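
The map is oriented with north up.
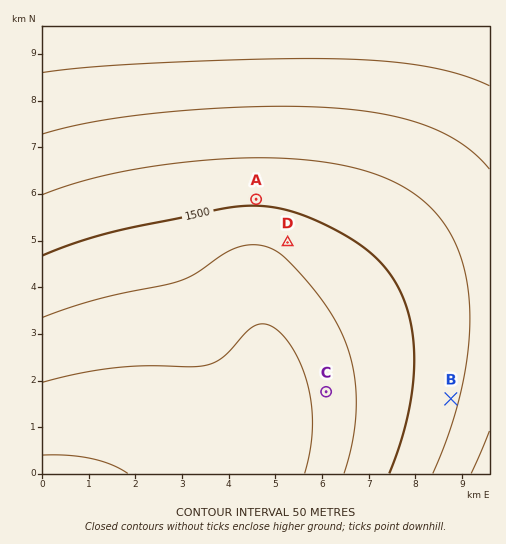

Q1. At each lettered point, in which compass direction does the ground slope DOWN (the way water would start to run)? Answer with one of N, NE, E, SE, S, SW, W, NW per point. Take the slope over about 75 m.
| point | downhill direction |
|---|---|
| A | S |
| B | W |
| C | W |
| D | SW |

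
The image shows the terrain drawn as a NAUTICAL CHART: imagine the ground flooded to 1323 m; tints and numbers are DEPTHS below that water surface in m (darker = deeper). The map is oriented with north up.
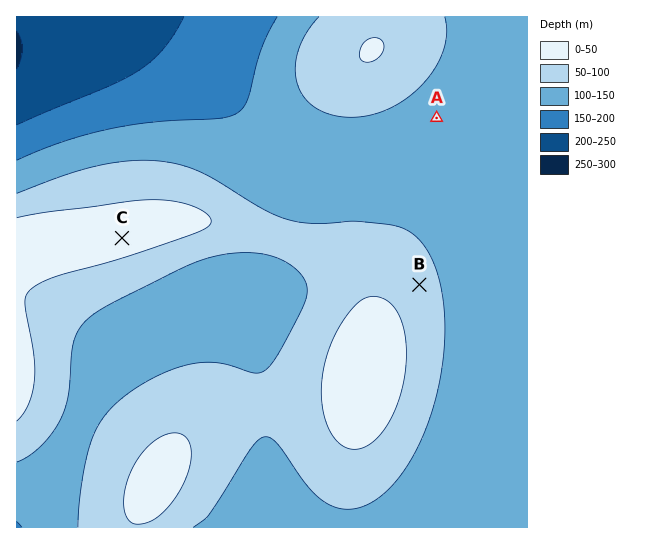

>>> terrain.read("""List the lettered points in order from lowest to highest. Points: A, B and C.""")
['A', 'B', 'C']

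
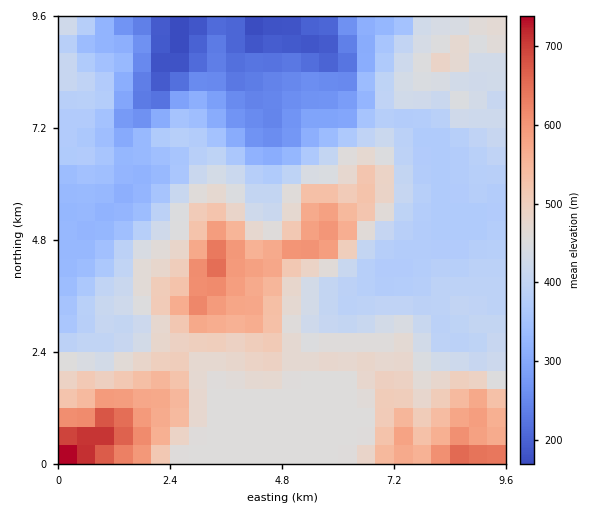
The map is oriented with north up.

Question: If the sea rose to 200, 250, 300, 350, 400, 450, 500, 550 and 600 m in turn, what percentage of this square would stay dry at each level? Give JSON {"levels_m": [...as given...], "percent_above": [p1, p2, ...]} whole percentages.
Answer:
{"levels_m": [200, 250, 300, 350, 400, 450, 500, 550, 600], "percent_above": [97, 92, 87, 77, 56, 41, 20, 13, 5]}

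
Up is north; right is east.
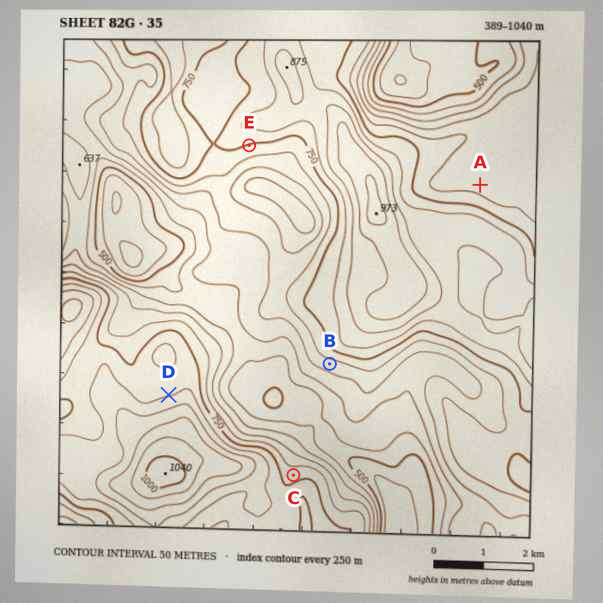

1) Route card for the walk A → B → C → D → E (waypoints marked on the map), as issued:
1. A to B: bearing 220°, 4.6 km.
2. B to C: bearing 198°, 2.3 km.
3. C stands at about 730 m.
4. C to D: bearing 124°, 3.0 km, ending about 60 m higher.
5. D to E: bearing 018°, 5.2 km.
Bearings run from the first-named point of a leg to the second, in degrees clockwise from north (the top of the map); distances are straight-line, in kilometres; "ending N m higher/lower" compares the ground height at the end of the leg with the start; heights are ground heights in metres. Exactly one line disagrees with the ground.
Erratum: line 4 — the bearing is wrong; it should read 301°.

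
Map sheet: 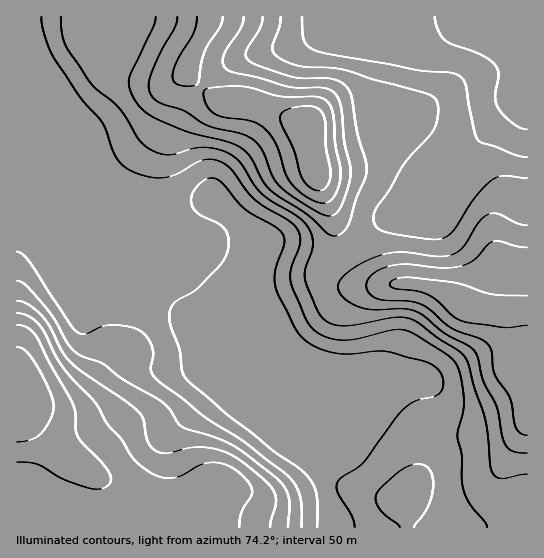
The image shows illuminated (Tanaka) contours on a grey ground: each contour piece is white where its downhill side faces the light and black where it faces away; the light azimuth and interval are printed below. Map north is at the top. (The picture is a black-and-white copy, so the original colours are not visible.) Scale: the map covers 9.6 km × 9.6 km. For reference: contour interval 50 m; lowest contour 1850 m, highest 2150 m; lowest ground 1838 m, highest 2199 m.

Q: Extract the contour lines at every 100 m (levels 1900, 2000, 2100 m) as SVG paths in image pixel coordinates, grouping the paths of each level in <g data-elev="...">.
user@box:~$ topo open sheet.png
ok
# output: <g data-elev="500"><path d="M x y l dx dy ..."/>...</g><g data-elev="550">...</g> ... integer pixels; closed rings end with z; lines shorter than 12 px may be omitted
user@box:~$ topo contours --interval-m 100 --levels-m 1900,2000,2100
<g data-elev="1900"><path d="M302 527l-1-28-4-10-5-8-8-8-38-30-40-25-50-39-5-9 2-15 0-6-4-8-5-7-11-6-19-3-12 1-16 8-8-1-8-9-40-61-8-9-5-2"/><path d="M414 527l14-20 5-20 0-9-3-8-4-4-7-2-9 1-9 5-20 17-5 8 0 7 3 7 21 18"/><path d="M527 157l-12-2-20-8-13-4-4-3-4-10-8-45-7-9-9-3-33-3-102-20-7-4-4-5-2-24"/><path d="M41 17l3 16 8 22 28 42 22 25 12 32 9 12 18 9 20 3 14-3 27-15 8-1 8 2 7 3 6 5 16 22 9 10 31 18 8 7 5 8 0 8-9 27 0 13 15 37 9 12 14 7 16 2 14-2 32-8 14 0 13 6 28 18 8 7 6 12 4 24-1 14-6 24 5 20 1 31 6 16 16 20 2 5"/></g><g data-elev="2000"><path d="M270 527l5-21 1-8-4-9-8-10-27-21-19-8-23-3-30 6-11-3-7-9-3-20-5-8-14-12-52-37-10-11-13-26-7-10-14-12-12-4"/><path d="M527 225l-10-2-19-9-8 0-9 6-17 26-10 8-13 2-38-4-20 2-16 6-14 9-11 9-4 8 1 5 3 6 13 8 16 5 31-1 13 2 10 5 20 17 27 16 6 8 6 25 13 25 8 36 4 6 4 2 14 2"/><path d="M156 17l-3 10-24 51 2 13 8 15 14 11 26 12 16 5 32 8 14 6 9 9 13 24 8 10 36 23 22 20 4 2 5-1 6-4 5-7 6-23 10-22 2-8-1-10-9-31-6-36-6-9-10-5-9-2-23 0-10-1-34-11-10-5-3-4 0-6 14-22 3-12"/></g><g data-elev="2100"><path d="M17 462l13 1 8 1 25 15 28 10 7 0 7-1 4-3 2-4-1-6-4-8-28-30-2-7 0-16-3-9-24-43-12-24-8-10-12-3"/><path d="M527 296l-33-1-37-12-44-5-16 1-6 2-1 4 5 4 22 2 12 4 9 6 16 16 9 4 42 7 22-3"/><path d="M317 202l8 1 6-3 6-9 3-13 0-11-5-24-2-28-2-8-4-5-4-3-6-2-39-1-36-10-25 1-12 3-2 4 2 8 4 7 5 4 9 4 30 5 13 8 11 16 8 27 5 9 12 12z"/><path d="M197 17l-3 16-15 24-6 14 0 10 8 4 12 1 5-3 6-30 16-26 3-10"/></g>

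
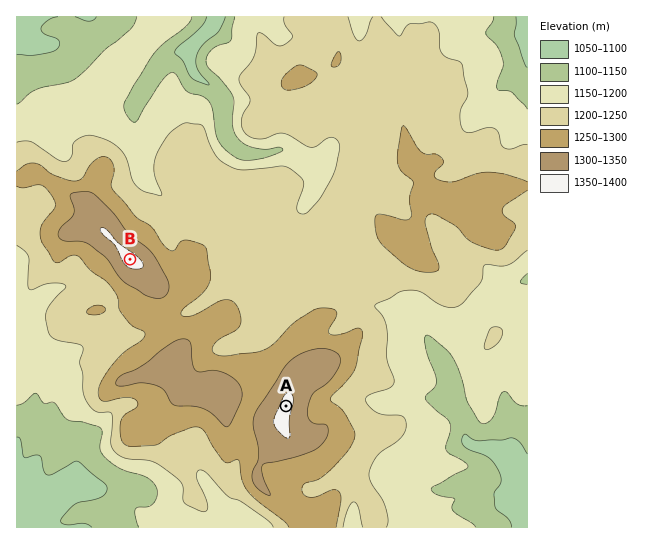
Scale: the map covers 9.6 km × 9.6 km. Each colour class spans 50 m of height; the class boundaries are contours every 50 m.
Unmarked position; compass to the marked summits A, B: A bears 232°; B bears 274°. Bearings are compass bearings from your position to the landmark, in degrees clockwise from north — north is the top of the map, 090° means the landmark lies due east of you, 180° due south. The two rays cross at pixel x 445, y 281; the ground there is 1240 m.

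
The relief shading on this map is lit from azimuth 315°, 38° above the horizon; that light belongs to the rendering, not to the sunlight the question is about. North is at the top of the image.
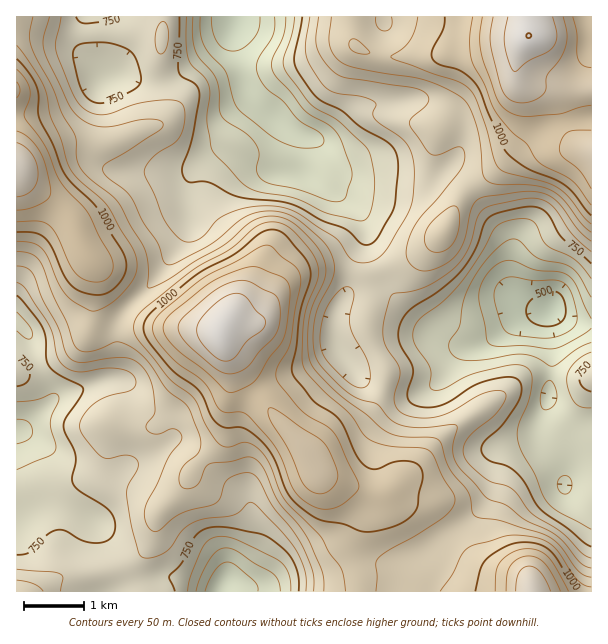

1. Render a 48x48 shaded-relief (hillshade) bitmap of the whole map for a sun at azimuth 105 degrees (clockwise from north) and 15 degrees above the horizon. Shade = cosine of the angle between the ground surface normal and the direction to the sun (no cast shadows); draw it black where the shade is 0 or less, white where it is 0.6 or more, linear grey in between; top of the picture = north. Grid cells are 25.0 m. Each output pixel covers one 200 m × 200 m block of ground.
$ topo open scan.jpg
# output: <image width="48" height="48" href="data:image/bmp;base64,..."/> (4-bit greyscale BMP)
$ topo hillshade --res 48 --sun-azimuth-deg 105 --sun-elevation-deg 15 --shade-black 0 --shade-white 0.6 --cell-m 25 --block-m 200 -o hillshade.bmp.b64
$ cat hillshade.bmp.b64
<image width="48" height="48" href="data:image/bmp;base64,Qk32BAAAAAAAAHYAAAAoAAAAMAAAADAAAAABAAQAAAAAAIAEAAATCwAAEwsAABAAAAAAAAAAAAAAABEREQAiIiIAMzMzAERERABVVVUAZmZmAHd3dwCIiIgAmZmZAKqqqgC7u7sAzMzMAN3d3QDu7u4A////AGeJiId2d4rdplVTAAE1Z3dmZURCAEi8uWZnd3d3iIrNuFVUEAE1Z3dmZkQyAEnNylVWZmZmeJrMuFRVIAJGd3d3ZkQyAUjNykRWdmVUV5rMqFVVIANWeIiHZlRDETe8ykRWd2VDR5u7l2ZkISRWd4mZh2VUM0abqlVWd2UyNpqqmHdkITVmZ4iZmIdmZneJiGVWd2UyNYmZmYdSEjaId3iJmal2eJmYdmZmZmVDNGeJmZcwAkeZh3iIiaqXeauXVWZmZVZUM0V5mYYgAleZl3iIiaqoeaunVFVVVVZlQzR5mYYQAleal2Z4mqqYeKqXVFVVRFZ2UyNXiIYgA2eal1VorLqXeJmHZUREM1Z2ZUNFZ4YgFGirl1VWnMuYeJh3ZlQzI1Z2ZmUzR4UiRnirqHZVesypiYdmZlQiI1ZmZnUxNnQ0Z3iqqYdlRoq6qpdmZmUyEkVmZmUhNmRFeIiamZh1Q0aavLhVZ3djIjRlVVQgJnZXiYiZiJqXUyNYvMpkVoiGQzRVQ0QxJXd4mZmpdYu5ZCI1i9tiNJmGVmZUISMzNomZmaqpZGrKhkMjWLtiI4hkWJh1IBNDR5q7u7uoU1m6mGQzRYliEXYxR5mFIBMzR6vM3uyWRHmqmHZUNGdjEWQQJYl0ISMzWKq87/2FRpqpiIiHVFVDEVMAFYhiABMzV5mt//10V6u6iIiZhmVCIjIAJYliAAIjRoic//10V5u6mImqmHdTERESRXmFAAARNXiK7/6VV4qrqZqqmIhjABESRnq5UAAAE2iJz/+2Vniau7u6mIhzADIRNXrMlQAAEld4rf/IZnZ4rN3LmIh0EFMAJXrNyUAAATV3i9/ZdmZnm97sl2d1IWQQJYm8ynMAABNnic3JdURVet/sl1Z2MmUhNoq7upYxAAFXmru5dDM0ad/9p1VVM3YzR5q7qZhTEAAmmrqZhSESR8/9p1RDIodUaKu7qZhkMQAViqh3dCERJa7sqGQxAZh2eau6qZhlVCEUeJhmVDIRE4zbqYUgAJmYiaqqmYhmZlREZ4dlQzMjM1m6qpYwAKqqqqmZiIh2d4dlZmZVQzM0Q0Z4iYZCEavMupmIiIh3eJmHdmVVQzMkVURFZ2ZUM6vdypiIiJiHiImId1VVREMjZlMjRVVVVKvdyYiZmZmZiIiId2VEREMjV3QhNERFVKvMuXd4mZu6h4iYdmQzRUQzV3UQJFVERJq7qHZWeJvLmIiHZlQzRFREV3UQJWZVZqu7qGVEVorMuYiGVERDRVVEVnQAJXd3eMzMunQzRWi9ypd2QjRVVmVURWMAJYiIiN3dyoUzRWac25ZVMSRnd3ZlVVMAFYiId93dyoZURXeKy4VDIiRXd3d2ZVMAFpmIdszMuodURomaqXQyEjNGZ3d2VmQQJpmZh7zLqYdlRZzKl1MgASI1Z2ZlRmMRJYmrqLvLmHdlRZ3sl1MgAAE0d2VERVIBJHm8uqvLl3ZmVZ79qFMgAAE1eGQzREIAI2isy6rMp2ZVVY39qGMhAAA1eHQzREIAI1isug=="/>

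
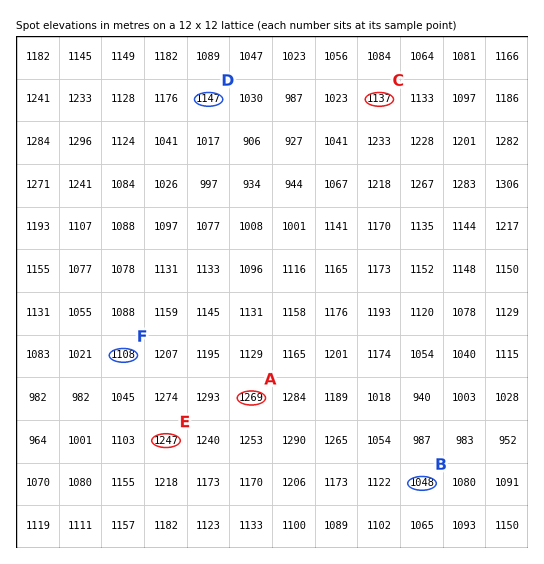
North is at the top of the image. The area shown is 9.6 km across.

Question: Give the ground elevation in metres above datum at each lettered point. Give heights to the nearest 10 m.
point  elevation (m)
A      1270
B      1050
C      1140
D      1150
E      1250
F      1110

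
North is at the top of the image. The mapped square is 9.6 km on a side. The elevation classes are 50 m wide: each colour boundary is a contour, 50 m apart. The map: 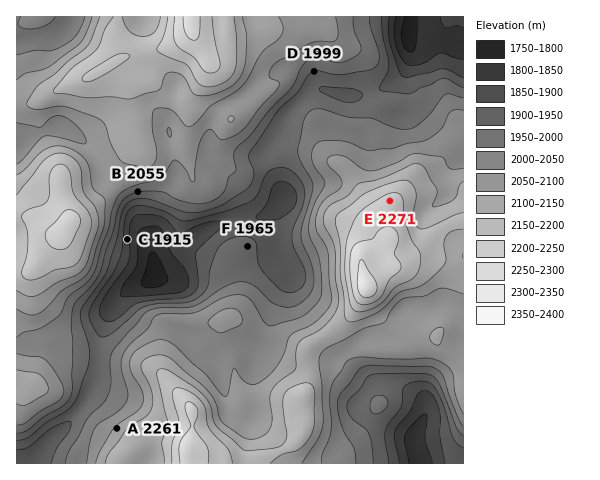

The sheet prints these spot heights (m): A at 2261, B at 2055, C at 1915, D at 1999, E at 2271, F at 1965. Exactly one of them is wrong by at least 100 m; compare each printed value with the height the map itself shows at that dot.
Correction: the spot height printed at A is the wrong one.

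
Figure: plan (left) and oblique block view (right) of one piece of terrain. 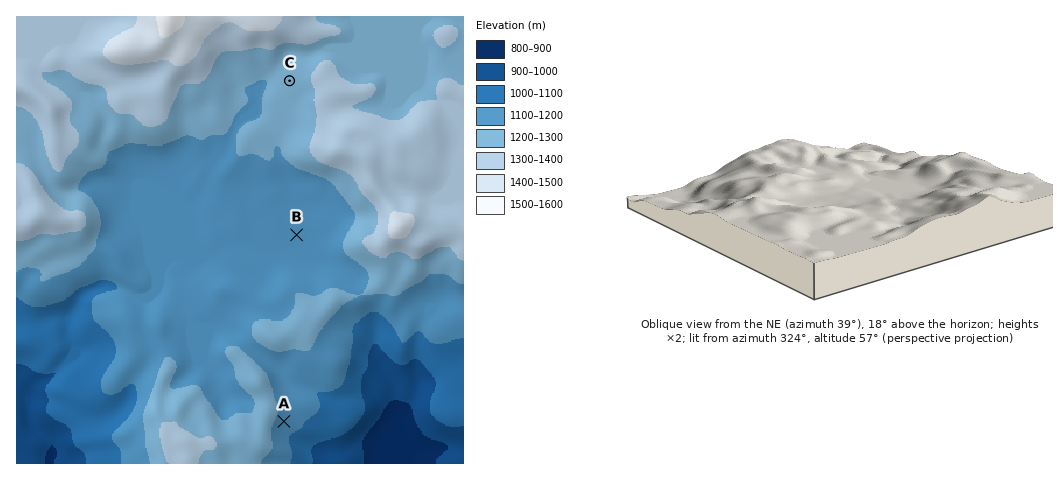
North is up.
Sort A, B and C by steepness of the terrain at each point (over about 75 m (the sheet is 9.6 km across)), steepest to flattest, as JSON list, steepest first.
["A", "C", "B"]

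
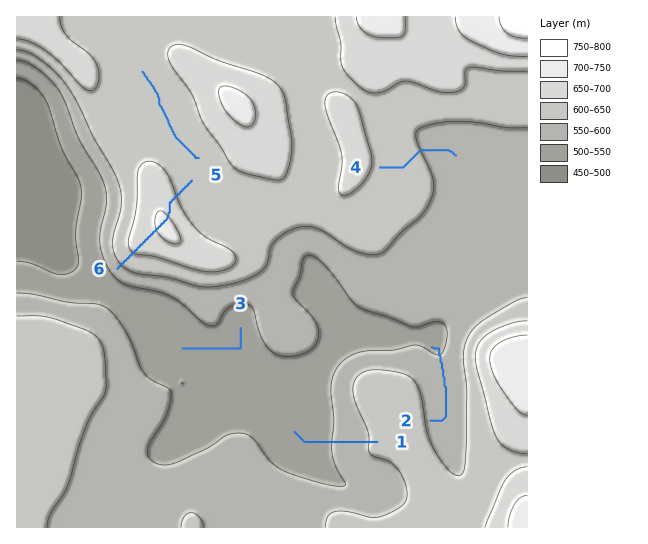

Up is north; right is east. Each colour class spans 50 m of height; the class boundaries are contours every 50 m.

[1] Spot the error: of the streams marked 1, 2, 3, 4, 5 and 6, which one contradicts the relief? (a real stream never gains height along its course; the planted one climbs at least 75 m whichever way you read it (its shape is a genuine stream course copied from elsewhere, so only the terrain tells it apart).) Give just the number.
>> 6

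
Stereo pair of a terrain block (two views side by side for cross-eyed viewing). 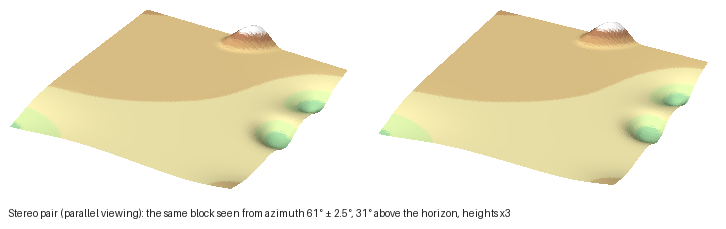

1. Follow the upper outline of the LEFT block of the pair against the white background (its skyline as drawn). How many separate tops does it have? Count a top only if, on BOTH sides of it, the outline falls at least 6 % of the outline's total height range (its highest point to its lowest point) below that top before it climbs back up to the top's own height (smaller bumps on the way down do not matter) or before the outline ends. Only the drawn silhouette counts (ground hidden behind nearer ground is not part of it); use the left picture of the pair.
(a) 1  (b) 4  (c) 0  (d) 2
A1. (d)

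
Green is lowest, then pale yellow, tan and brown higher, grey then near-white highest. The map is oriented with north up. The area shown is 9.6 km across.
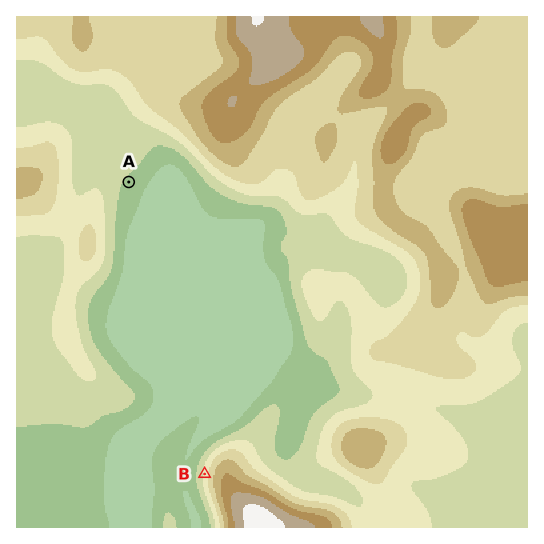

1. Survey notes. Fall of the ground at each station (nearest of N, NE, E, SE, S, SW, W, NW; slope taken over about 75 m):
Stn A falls SE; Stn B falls W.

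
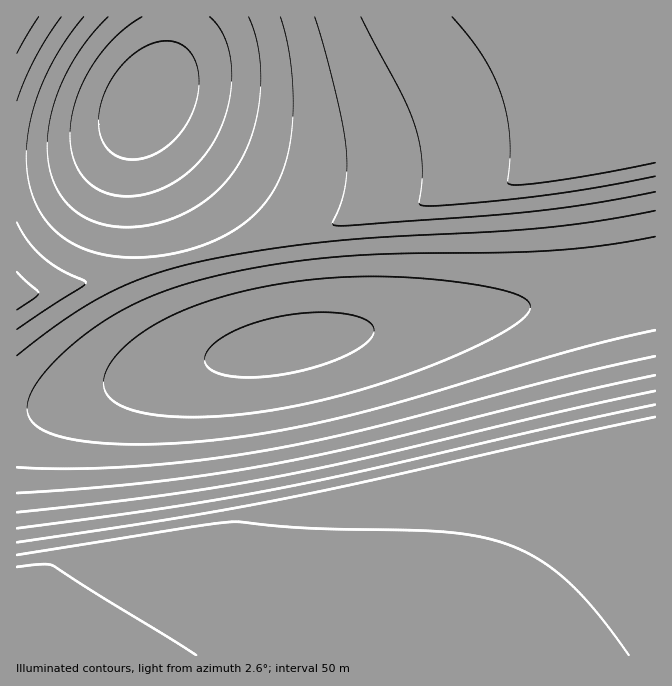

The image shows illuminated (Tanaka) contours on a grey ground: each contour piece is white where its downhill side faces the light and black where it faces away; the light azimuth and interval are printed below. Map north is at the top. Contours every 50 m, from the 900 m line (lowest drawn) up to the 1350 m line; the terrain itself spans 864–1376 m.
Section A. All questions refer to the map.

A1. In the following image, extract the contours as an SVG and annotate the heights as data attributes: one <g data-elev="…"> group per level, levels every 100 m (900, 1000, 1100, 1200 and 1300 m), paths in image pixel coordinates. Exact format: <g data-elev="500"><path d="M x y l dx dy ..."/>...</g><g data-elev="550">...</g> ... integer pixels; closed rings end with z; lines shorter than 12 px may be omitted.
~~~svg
<g data-elev="900"><path d="M237 377l-15-3-10-4-7-7 0-6 4-9 9-8 14-8 16-7 39-10 38-3 18 1 15 4 10 4 5 6 0 8-7 8-16 10-19 9-24 7-25 6-24 2z"/><path d="M124 159l-9-4-7-5-4-7-4-10-1-10 0-11 3-12 5-13 15-22 10-10 10-7 10-4 10-3 10 0 8 3 7 4 5 7 4 8 3 10-1 22-8 23-13 19-17 14-18 8-10 1z"/></g><g data-elev="1000"><path d="M655 330l-86 21-151 46-61 16-66 15-61 10-40 4-40 2-36 0-30-3-23-4-18-7-11-8-5-12 3-15 11-18 20-22 25-22 25-16 26-14 28-12 32-10 63-14 67-9 63-4 160-3 52-5 53-9"/><path d="M249 17l5 15 5 18 2 18 0 20-3 20-4 20-6 17-8 17-10 14-10 12-13 12-14 8-16 9-17 6-16 3-17 1-15-1-15-3-13-6-12-9-10-11-7-12-5-13-2-15-1-17 3-18 4-19 7-18 9-18 11-19 13-16 14-15"/></g><g data-elev="1100"><path d="M655 375l-101 23-191 47-91 19-58 10-60 8-67 6-70 5"/><path d="M17 329l65-42 4-5-26-13-16-11-16-16-11-20"/><path d="M17 101l18-43 26-41"/><path d="M315 17l21 76 10 55 1 19-2 18-4 18-8 19 1 3 20 0 173-13 63-8 65-12"/></g><g data-elev="1200"><path d="M655 405l-289 65-87 18-114 20-148 20"/><path d="M452 17l18 21 13 19 10 18 8 20 6 20 3 22-2 46 10 2 36-4 101-18"/></g><g data-elev="1300"><path d="M629 655l-40-51-17-19-18-16-19-12-20-10-21-7-24-5-46-4-120-3-72-6-40 5-175 28"/></g>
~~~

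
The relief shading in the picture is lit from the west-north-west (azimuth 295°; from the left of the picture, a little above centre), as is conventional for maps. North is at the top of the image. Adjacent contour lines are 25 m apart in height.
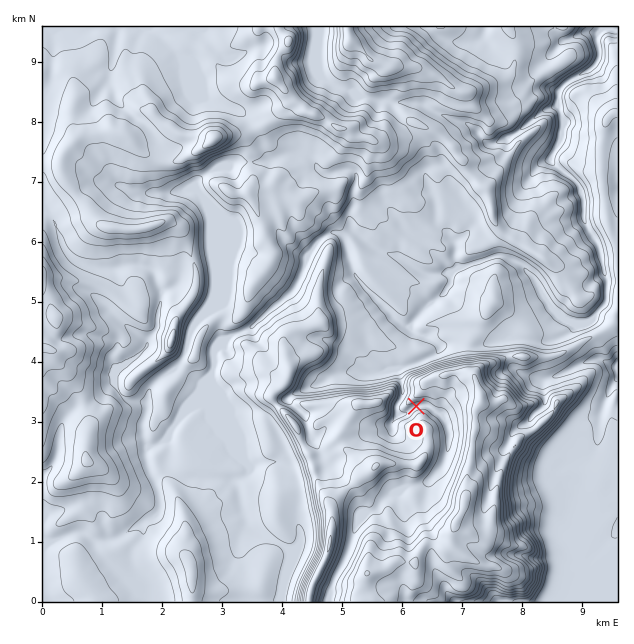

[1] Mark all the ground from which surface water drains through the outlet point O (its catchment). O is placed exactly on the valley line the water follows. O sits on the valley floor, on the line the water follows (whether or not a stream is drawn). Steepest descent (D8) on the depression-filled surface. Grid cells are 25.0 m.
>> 5.024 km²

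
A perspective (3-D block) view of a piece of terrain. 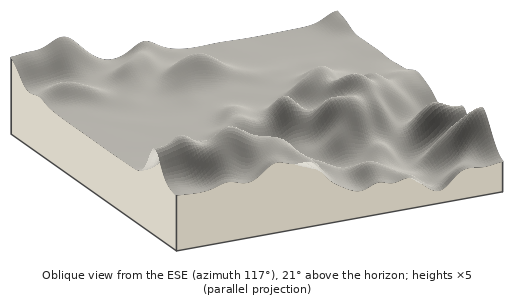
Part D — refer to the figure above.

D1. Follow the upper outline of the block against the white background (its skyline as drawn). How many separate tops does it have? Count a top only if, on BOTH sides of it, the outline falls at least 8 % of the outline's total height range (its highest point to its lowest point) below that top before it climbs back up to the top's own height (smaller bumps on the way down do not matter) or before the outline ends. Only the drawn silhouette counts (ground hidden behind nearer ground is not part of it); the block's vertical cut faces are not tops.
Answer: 2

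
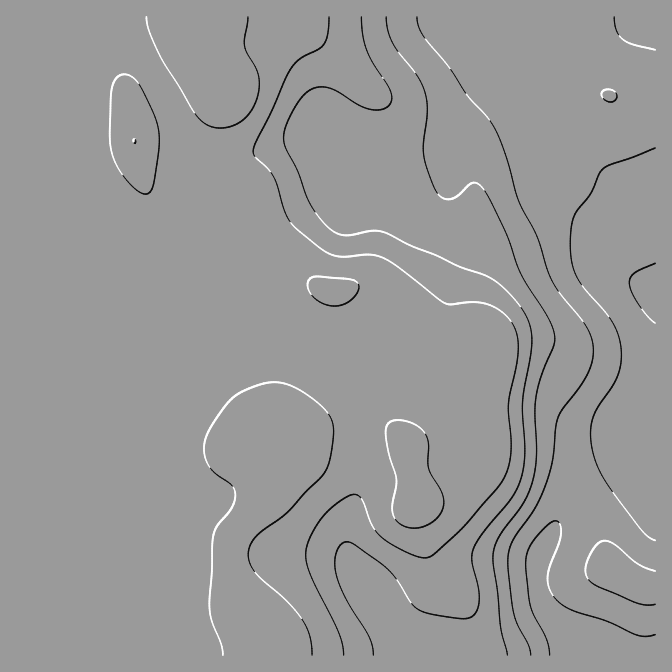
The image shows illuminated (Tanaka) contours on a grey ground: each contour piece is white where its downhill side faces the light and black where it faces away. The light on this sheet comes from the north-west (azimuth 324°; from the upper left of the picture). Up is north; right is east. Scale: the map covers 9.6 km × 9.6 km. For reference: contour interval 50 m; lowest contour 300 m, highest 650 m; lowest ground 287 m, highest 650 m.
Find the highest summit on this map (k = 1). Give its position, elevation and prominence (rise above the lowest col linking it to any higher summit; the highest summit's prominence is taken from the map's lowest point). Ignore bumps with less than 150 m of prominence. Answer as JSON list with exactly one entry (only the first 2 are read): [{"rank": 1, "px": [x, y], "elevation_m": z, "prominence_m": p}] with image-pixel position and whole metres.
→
[{"rank": 1, "px": [135, 142], "elevation_m": 650, "prominence_m": 363}]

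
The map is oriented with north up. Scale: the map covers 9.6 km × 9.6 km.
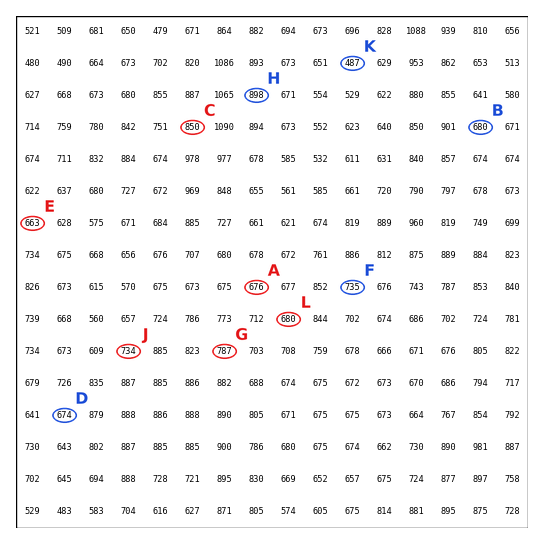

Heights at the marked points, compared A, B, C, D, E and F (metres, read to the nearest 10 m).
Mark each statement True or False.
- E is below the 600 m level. False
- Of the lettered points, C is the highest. True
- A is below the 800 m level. True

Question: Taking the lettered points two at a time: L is lower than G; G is lower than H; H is higher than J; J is higher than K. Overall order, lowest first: K L J G H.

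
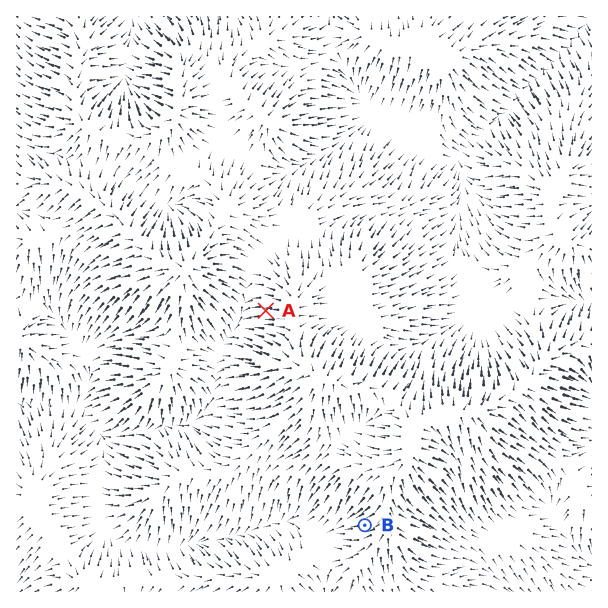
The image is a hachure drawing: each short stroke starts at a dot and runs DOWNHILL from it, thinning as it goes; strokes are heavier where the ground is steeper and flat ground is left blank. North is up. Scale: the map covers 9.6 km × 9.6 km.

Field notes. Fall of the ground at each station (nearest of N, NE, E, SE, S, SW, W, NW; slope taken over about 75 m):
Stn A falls W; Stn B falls W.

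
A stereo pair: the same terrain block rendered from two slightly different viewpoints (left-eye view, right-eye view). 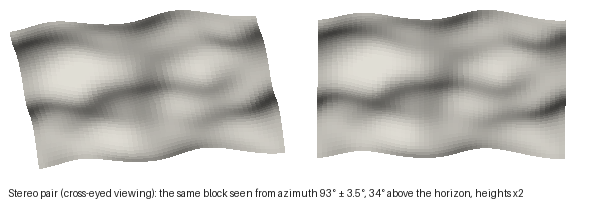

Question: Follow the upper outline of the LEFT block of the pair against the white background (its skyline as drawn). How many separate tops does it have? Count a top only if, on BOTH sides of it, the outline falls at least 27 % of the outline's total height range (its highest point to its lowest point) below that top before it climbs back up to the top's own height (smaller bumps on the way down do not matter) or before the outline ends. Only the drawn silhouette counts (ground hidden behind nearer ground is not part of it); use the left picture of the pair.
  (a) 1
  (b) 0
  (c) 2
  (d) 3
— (b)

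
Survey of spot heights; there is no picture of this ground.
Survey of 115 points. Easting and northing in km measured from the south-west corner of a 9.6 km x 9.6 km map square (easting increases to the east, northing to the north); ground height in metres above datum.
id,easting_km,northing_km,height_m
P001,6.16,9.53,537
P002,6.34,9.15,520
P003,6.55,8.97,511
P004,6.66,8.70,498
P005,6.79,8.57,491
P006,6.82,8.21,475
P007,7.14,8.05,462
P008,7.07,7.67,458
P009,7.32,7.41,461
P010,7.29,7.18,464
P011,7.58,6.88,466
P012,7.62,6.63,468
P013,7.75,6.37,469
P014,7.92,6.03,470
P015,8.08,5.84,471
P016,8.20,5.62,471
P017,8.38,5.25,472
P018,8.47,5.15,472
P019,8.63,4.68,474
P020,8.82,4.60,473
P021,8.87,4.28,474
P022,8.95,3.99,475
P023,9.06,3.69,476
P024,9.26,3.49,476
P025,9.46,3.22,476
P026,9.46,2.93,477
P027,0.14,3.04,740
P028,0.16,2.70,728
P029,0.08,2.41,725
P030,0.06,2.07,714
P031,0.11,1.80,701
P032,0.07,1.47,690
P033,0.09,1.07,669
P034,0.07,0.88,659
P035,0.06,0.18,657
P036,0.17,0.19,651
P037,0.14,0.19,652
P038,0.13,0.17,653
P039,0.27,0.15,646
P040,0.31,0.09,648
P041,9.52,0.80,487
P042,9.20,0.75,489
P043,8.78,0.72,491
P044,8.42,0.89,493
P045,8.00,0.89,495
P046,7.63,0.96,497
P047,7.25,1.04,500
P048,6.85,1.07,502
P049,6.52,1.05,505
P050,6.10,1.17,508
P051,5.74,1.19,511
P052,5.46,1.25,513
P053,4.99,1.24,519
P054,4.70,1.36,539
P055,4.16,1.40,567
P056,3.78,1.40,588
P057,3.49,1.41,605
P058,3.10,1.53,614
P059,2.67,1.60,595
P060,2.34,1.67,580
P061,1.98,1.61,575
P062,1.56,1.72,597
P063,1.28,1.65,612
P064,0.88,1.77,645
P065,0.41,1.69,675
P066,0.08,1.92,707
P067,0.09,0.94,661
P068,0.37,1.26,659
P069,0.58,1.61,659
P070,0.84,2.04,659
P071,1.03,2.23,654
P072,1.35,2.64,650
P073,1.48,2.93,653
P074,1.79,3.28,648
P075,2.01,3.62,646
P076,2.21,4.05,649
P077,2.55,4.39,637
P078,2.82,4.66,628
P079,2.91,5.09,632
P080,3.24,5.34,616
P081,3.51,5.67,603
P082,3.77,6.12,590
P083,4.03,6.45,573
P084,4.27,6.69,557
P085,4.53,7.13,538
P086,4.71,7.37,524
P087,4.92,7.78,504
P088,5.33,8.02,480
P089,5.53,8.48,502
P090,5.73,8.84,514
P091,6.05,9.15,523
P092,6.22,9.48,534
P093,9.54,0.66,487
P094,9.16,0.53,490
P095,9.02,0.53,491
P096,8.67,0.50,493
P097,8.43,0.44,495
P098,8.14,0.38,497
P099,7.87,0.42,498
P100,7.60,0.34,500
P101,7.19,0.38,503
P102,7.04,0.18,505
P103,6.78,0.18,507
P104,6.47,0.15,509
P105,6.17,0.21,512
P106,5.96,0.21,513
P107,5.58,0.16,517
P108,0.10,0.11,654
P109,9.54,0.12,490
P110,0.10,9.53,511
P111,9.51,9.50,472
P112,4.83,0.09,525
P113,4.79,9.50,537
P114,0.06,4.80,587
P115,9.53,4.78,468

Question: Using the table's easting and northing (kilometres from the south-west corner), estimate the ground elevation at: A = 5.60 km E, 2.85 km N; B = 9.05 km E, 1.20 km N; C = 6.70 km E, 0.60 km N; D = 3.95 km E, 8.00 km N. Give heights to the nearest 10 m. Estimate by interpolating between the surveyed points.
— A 550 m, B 490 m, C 510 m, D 560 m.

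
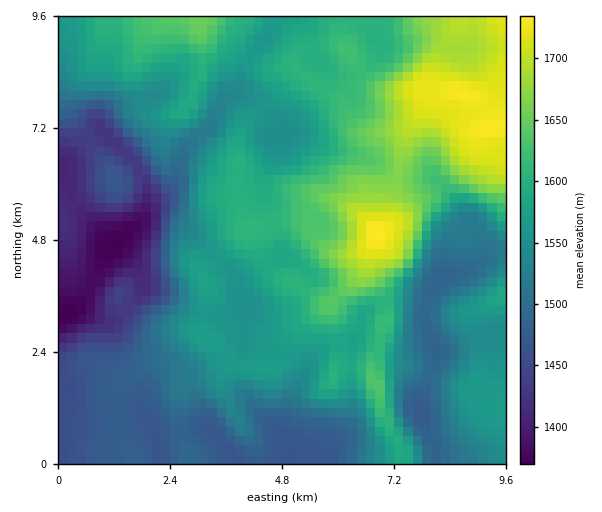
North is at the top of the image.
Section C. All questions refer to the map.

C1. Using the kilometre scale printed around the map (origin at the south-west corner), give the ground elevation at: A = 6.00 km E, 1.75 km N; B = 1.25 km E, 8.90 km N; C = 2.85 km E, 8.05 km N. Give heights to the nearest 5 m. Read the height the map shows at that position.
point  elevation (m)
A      1595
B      1590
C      1595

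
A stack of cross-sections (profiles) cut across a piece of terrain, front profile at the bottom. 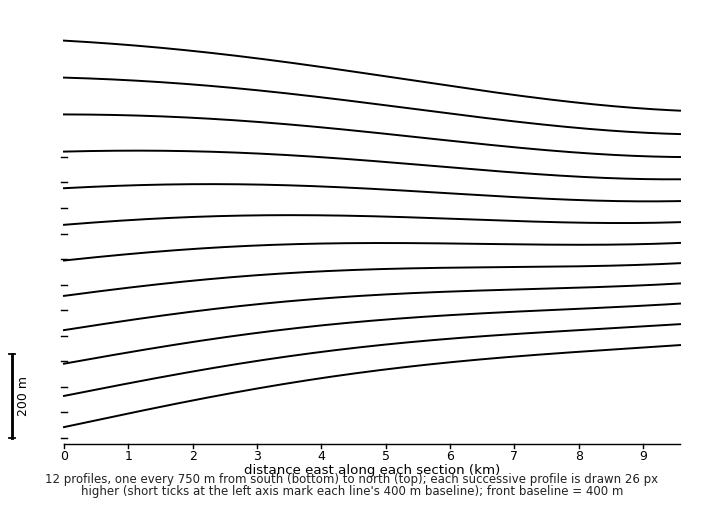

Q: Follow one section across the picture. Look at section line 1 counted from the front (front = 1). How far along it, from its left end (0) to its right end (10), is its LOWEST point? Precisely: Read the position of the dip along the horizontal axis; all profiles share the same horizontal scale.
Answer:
0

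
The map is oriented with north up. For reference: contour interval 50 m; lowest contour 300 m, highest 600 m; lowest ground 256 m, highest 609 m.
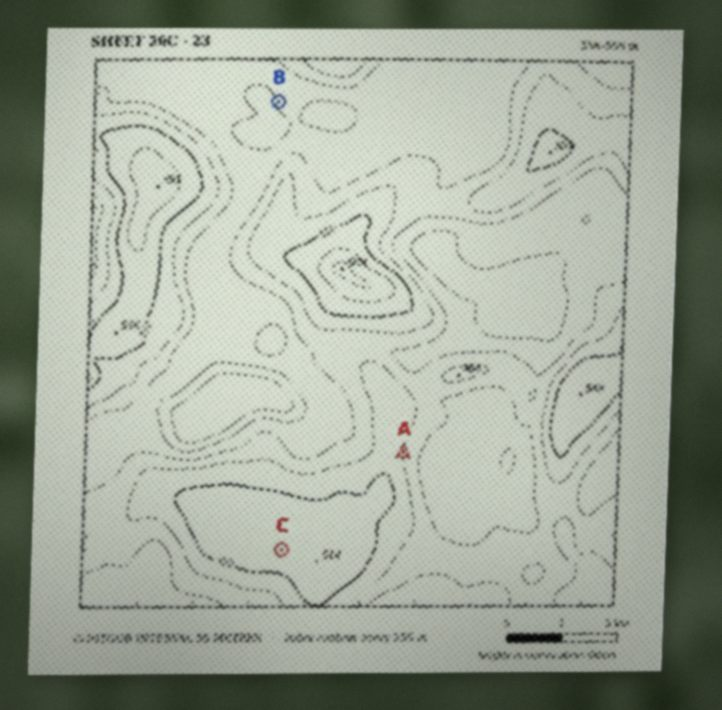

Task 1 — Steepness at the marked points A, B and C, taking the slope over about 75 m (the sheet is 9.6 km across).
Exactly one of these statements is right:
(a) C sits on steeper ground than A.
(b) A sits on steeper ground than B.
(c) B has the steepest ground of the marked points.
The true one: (b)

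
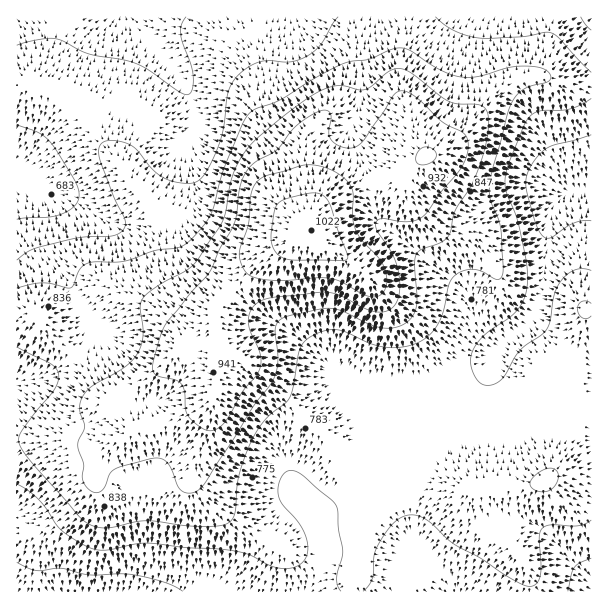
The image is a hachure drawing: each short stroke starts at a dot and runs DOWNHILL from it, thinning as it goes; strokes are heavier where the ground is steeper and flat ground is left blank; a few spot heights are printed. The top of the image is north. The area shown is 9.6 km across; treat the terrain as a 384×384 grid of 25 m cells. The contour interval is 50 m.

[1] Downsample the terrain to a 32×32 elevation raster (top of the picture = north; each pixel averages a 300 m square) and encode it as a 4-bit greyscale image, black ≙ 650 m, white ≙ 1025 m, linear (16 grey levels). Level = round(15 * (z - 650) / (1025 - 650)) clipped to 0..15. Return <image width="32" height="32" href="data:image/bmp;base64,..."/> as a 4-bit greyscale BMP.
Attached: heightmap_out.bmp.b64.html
<image width="32" height="32" href="data:image/bmp;base64,Qk12AgAAAAAAAHYAAAAoAAAAIAAAACAAAAABAAQAAAAAAAACAAATCwAAEwsAABAAAAAAAAAAAAAAABEREQAiIiIAMzMzAERERABVVVUAZmZmAHd3dwCIiIgAmZmZAKqqqgC7u7sAzMzMAN3d3QDu7u4A////ACIRESIiIzMzNERDMzM0QyEiIzMzMzM0REREQzM0RVQiMzRERERERFREREM0RFVUMzRFZlVWZlVERERERFVVREQ0Vnd3d3dlREREREVVVVVURWeIeIiHZURERERVVmZmVVZ4iIiIh2VEREREVVVmZmVniIiIiZhlREVUREVVVVVVZ4iJmZmZdlVVVERERERVVGd4iZmaqoZVVVRERERERFRWeJmZmruYZlVEREREREVUVWeJmaq7qXZURERERERFVFZneJq7vLqGVVVVVUREVVVnd3eJu7u6hlVWZlVEREVVd3Zneau7uYdmZ4d2VEREVYh2Z4mrzLmYiImpdlVUNFZ3ZneImry7qqq8yYZlZURWVmZ3d4mrzMzM3cmHZmZDREVWZmZ3m83u7u25h3ZlQzQ0RERVZnrN7//cqYiHZTIzIjM0RVVove/+26qph2UxIhEiNFVVV73u7su7uYdkIRERIjRVRFes3e3LvLqYYyEAESNEVDNGm8zMu7zLqGQhERIjREQzNXmru6u8zLl0MiIiM0RDMzRomrqqu8updTMiMzMzMzI0Vnmqmau6mXZEQzMzMzMiNFVniZmaqHd2VVRDMzMyIjNFVWd3iYdmZmZUMzIiIiIzRERFZndmVVZmVCIiIREiMzRDRFVWVUREREMSIhERIjMzMzRERVREMzQy"/>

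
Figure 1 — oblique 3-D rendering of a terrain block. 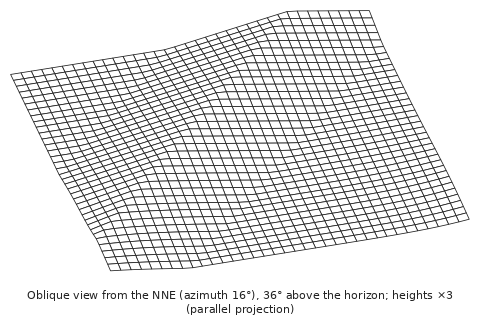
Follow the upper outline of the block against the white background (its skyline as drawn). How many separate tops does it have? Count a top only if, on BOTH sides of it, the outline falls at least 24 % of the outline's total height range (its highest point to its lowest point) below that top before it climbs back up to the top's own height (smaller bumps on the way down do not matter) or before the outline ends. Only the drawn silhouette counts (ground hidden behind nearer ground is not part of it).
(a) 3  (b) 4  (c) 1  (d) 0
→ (c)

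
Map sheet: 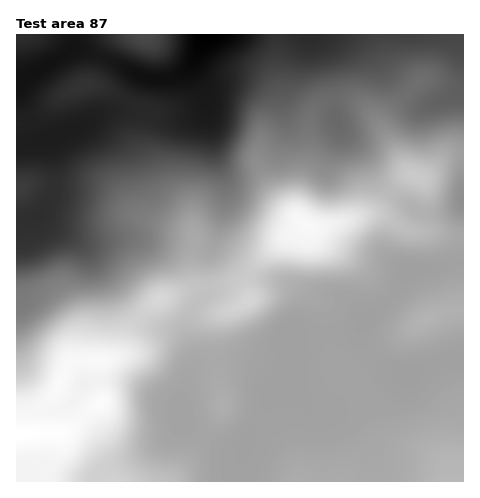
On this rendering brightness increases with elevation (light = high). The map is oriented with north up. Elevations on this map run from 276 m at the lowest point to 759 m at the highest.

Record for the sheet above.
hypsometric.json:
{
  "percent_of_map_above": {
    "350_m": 91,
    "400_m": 82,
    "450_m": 76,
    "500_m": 68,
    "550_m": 60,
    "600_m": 30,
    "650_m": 16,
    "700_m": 8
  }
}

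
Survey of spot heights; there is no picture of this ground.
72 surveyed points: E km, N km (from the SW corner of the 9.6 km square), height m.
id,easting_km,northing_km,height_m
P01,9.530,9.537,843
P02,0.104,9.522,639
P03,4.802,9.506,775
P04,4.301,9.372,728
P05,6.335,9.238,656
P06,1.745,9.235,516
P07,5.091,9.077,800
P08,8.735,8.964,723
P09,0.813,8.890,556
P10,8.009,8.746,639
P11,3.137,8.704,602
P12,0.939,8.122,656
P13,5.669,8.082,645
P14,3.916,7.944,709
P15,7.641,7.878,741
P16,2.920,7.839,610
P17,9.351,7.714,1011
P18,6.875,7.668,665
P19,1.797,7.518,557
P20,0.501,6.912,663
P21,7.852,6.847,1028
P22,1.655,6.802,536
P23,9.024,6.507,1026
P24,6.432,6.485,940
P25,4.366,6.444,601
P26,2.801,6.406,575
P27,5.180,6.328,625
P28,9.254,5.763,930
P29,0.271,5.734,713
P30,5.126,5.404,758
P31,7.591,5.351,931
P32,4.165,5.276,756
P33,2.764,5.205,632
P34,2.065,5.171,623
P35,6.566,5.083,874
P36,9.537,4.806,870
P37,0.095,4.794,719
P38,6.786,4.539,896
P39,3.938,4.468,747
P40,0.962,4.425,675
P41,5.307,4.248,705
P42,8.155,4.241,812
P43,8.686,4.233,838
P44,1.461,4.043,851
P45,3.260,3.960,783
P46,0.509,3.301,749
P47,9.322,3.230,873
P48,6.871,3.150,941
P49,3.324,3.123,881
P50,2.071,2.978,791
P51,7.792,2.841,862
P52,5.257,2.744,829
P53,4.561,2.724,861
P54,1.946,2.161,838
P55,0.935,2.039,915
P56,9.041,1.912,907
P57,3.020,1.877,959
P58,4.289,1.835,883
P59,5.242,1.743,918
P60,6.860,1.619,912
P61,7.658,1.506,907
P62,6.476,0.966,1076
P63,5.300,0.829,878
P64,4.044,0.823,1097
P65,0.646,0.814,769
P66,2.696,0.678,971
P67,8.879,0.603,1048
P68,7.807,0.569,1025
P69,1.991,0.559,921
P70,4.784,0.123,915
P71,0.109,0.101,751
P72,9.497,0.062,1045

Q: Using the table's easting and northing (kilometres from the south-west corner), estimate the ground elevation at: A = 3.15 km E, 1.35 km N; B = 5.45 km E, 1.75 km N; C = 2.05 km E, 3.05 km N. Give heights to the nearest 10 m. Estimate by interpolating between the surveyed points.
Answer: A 1010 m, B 900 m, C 760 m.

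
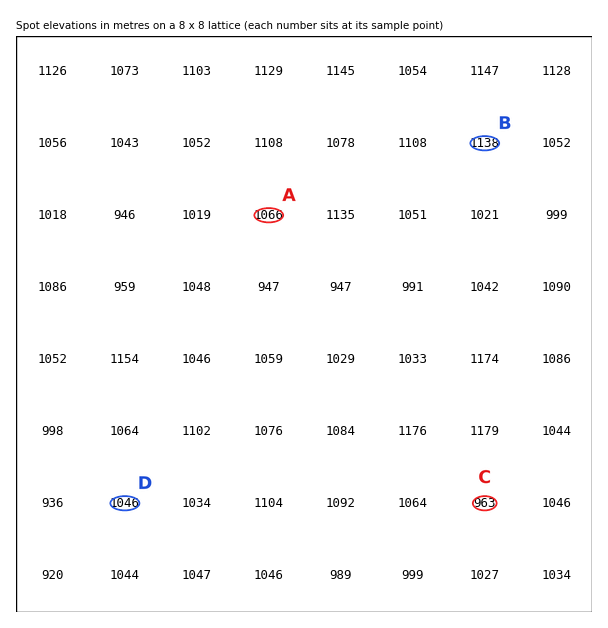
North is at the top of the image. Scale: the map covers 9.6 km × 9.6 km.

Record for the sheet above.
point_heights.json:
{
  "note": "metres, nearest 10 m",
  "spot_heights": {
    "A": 1070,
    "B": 1140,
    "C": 960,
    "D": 1050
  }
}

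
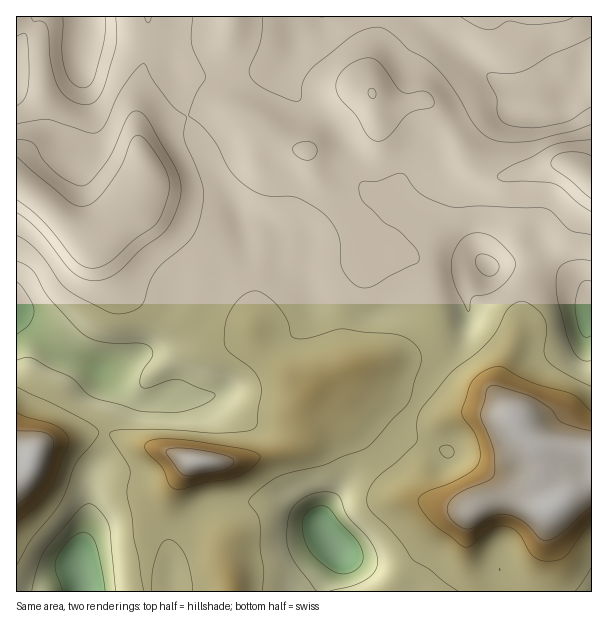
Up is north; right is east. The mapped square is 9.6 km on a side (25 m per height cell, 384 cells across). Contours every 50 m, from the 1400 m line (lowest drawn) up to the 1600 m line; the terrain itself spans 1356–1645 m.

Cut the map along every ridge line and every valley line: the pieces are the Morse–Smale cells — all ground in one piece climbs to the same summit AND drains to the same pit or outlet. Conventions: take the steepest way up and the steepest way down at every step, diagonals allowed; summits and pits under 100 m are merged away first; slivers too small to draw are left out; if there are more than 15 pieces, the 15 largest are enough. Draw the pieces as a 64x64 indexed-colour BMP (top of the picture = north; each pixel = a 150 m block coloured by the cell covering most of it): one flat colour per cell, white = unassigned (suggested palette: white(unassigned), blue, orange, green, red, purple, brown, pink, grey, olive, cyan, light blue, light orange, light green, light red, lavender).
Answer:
<image width="64" height="64" href="data:image/bmp;base64,Qk12CAAAAAAAAHYAAAAoAAAAQAAAAEAAAAABAAQAAAAAAAAIAAATCwAAEwsAABAAAAAAAAAA////ALR3HwAOf/8ALKAsACgn1gC9Z5QAS1aMAMJ34wB/f38AIr28AM++FwDox64AeLv/AIrfmACWmP8A1bDFALu7u7vMzMzO7u7u7oiIiIiIAAAAAAqqqqqnd3d3d3d3u7u7vMzMzM7u7u7uiIiIiIiAAAAAqqqqqqd3d3d3d3e7u7u8zMzMzu7u7u6IiIiIiIAAAKqqqqqqd3d3d3d3d7u7u7zMzMzO7u7u6IiIiIiIiACqqqqqqqp3d3d3d3d3u7u7vMzMzM7u7u7oiIiIiIiIqqqqqqqqqnd3d3d3d3e7u7u8zMzM7u7u7u6IiIiIiIqqqqqqqqqqd3d3d3d3d7u7u7vMzMzu7u7u7oiIiIiIiqqqqqqqqqp3d3d3d3d3u7u7u8zMzM7u7u7oiIiIiIiqqqqqqqqqqnd3d3d3d3e7u7u7zMzMzu7u7uiIiIiIiKqqqqqqqqqqd3d3d3d3d7u7u7vMzMzM7u7u6IiIiIiIiqqqqqqqqnd3d3d3d3d3u7u7u8zMzMzO7u7oiIiIiIiKqqqqqqp3d3d3d3d3d3e7u7u7zMzMzM7u7uiIiIiIiIiqqqqqqnd3d3d3d3d3d7u7u7vMzMzMzO7u6IiIiIiIiIqqqqqnd3d3d3d3d3d3u7u7u7zMzMzMzu7oiIiIiIiIiKqqqqd3d3d3d3d3d3e7u7u7vMzMzMzCIiKIiIiIiIiIiKqqp3d3d3d3d3d3d/+7u7u7zMzMwiIiIiIiKIiIiIiIiqqqd3d3d3d3d3d2//u7u7vMzCIiIiIiIiIiIoiIiIiIqqp3d3d3d3ZmZmb/////u8IiIiIiIiIiIiIiiIiIiIiKqnd3d3d3ZmZmZv//////IiIiIiIiIiIiIiKIiIiIiIqqp3d3d3dmZmZm//////8iIiIiIiIiIiIiIoiIiIiIiKpmd3d3ZmZmZmb///////IiIiIiIiIiIiIiiIiIiIiIZmZmZmZmZmZmZv//////8iIiIiIiIiIiIiKIiIiIiIAGZmZmZmZmZmZm///////yIiIiIiIiIiIiIiiIiIiAAAZmZmZmZmZmZmb//////yIiIiIiIiIiIiIiIoiIgAAAAGZmZmZmZmZmZv/////zIiIiIiIiIiIiIiIiIogAAAAABmZmZmZmZmZm////8zMzIiIiIiIiIiIiIiIiIiAAAAAAZmZmZmZmZmb///MzMzMzIiIiIiIiIiIiIiIiIiIiAAAGZmZmZmZmZv/zMzMzMzMzMyIiIiIiIiIiIiIiIiIiAAZmZmZmZmZm/zMzMzMzMzMzMiIiIiIiIiIiIiIiIiAAAGZmZmZmZmbzMzMzMzMzMzMzIiIiIiIiIiIiIiIiIAAAZmZmZmZmZvMzMzMzMzMzMzMyIiIiIiIiIiIiIiIAAABmZmZmZmZmMzMzMzMzMzMzMzMiIiIiIiIiKZmZkAAAAGZmZmZmZmYzMzMzMzMzMzMzMyIiIiIiKZmZmZmZmUAAZmZmZmZmZjMzMzMzMzMzMzMzIiIiIiIpmZmZmZmZREBmZmZmZmZmMzMzMzMzMzMzMzMyIiIiIpmZmZmZmZlERGZmZmZmZkQzMzMzMzMzMzMzMzIiIiIimZmZmZmZlERERmZmZmZkRDMzMzMzMzMzMzMzMyIiIiKZmZlESZmUREREREZmZkREMzMzMzMzMzMzMzMzMiIiIpmZmUREREREREREREREREQzMzMzMzMzMzMzMzMyIiKZmZmZRERERERERERERERERDMzMzMzMzMzMzMzMzIiKZmZmZREREREREREREREREREMzMzVVUzMzMzMzMzMiIpmZmZlEREREREREREREREREQzMzVVVVUzMzMzMzM5mZmZmZlERERERERERERERERERDMzVVVVVVMzMzMzMzmZmZmZmUREREREREREREREREREMzVVVVVVUzMzMzMzmZmZmZmUREREREREREREREREREQzVVVVVVVVMzMzMzmZmZmZmZRERERERERERERERERERFVVVVVVVVUzMzMzOZmZmZmZREREREREREREREREREREVVVVVVVVVTMzMzOZmZmZmZREREREREREREQREUREREFVVVVVVVVVMzMzOZmZmZmZlEREREREREREQRERERFBEVVVVVVVVVUzMzM5mZmZmZmUREREREREREQRERERERERVVVVVVVVVTMzM5mZmZmZEREUREREREREQRERERERERFVVVVVVVVVMzMzmZmZmREREREURERERERBEREREREREVVVVVVVVVVTMzOZmZmREREREREURERERBERERERERERVVVVVVVVVVVVOZmZmRERERERERFEREREERERERERERFVVVVVVVVVVVVRGZkREREREREREUREREEREREREREREVVVVVVVVVVVVRERERERERERERERQRFEERERERERERERVVVVVVVVVVVVERERERERERERERERERERERERERERERFVVVVVVVVVVVURERERERERERERERERERERERHd0RHd3VVVVVVVVVVVVRERERERERERERERERERERER3d3d3d3dVVVVVVVVVVVRERERERERERERERERERERER3d3d3d3d1VVVVVVVVVVVERERERERERERERERERERER3d3d3d3d3VVVVVVVVVVVURERERERERERERERERERER3d3d3d3d3dVVVVVVVVVVVREREREREREREREREREREd3d3d3d3d3d1VVVVVVVVVVVEREREREREREREREREREd3d3d3d3d3d3VVVVVVVVVVVVREREREREREREREREREd3d3d3d3d3d3d"/>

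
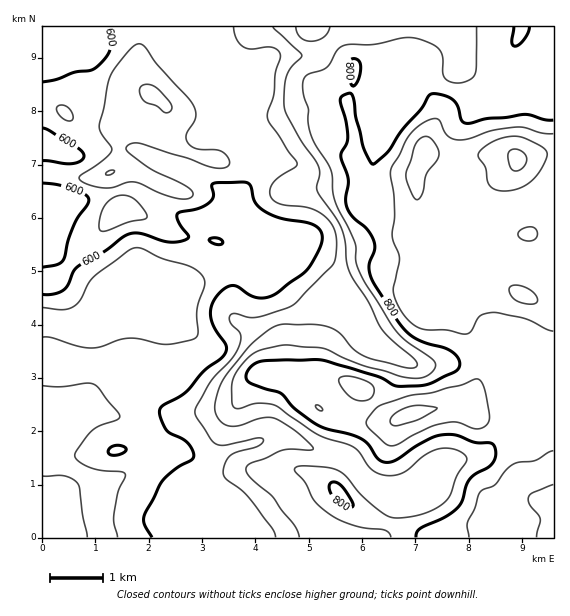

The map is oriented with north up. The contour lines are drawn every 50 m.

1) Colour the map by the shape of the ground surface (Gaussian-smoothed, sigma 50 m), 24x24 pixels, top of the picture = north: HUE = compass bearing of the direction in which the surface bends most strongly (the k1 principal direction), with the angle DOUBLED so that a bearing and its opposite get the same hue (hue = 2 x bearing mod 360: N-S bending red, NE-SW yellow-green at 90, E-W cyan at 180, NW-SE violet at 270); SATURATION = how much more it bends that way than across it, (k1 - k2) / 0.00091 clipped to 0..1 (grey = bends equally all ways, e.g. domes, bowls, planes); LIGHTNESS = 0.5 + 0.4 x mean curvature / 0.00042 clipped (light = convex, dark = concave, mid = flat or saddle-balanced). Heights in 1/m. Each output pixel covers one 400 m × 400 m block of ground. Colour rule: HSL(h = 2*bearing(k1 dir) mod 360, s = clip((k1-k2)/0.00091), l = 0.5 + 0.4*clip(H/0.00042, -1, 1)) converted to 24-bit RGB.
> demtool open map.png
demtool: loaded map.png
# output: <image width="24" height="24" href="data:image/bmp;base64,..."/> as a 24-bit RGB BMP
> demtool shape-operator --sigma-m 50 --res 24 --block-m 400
<image width="24" height="24" href="data:image/bmp;base64,Qk32BgAAAAAAADYAAAAoAAAAGAAAABgAAAABABgAAAAAAMAGAAATCwAAEwsAAAAAAAAAAAAAfHmAbWJ9Y16An2l0jad7gIien51/b4FteH1yeV11b0RLcXZGlMRjhUI6g2MhGORLMbzxqb/svZPlj1zHv6uKjI90T0x4jqlvdnWBbGeDZHaHd5OMk5qIjXiPqoSIlHyDaW14aj1ekoxZiLqwqV2YykKfzP/vF0n/a0QaLkoTOFsdnTZk06yKqGCsh3KkfpuqanI2aV45XXEpPIozdZd2fXmjn5Gpr4S5sz6ujkqlhcetWptxQ3i4z/zr5gWGMwAGeI4cOYo5LVlkRZijuNewyFPImbu2fHefoYnibl7dxZbkUt+UFZojIG0ikoxGgT4rKMWym9n0qpHqw8nrVtzunWEAMwAW1nOKw9uOOH5AIEUsGVMQWGsQgaY7fbRwsWqvXX2BXWCckKO8vbXXrmrdx0i0PWs3nIRhysIjIT8DFi0GUjMAMwsAe1EML3ZXRsBO7NCyjFthOFFQO2A7Uc4hEMg/cWk+XJM1Y31cR3tUeI9AgkwdYUAlmmCykX7HdVC545yttZ2ANi1RcyJJjN/S0fP6ZJzvW5Tw8dP479H6jWvmPYjT1fTiIluyjWuRfYhzgHw4Ums1Vm05fJy5kcrBOrqsSlujg0XJ2pO/6XSTaT6lWNvyuvLflzF0wlk8APVlD8GZybju2aT/1sb437WtPylsb4KRhoWWnKXFgZ/FQJzAbqCTrKOHX2h+O25fJ5SYelH2/M/x0tXzbbLqfGTOe777zPb/0cv9EV/wMRMKm1ULhjgm941RU0R8a4V3hYNqrLvNiILKeWC8eIWeiKOVgXCncnKpNIBaCCsS1PRY3JOVimrBUcvFruElTkELLxoEMwcAMxQAS4wBSnAfxuByYV11cGd5jHBesX0/bUwse25JkZF3jZJyaHpic1NWexpUjbQ+ALMnwr1OqZtpjX5jsYRrhz53fhxjiAdgxenBcsbEZsudeaxqf2FvY0dNnXZEbXgTTbE2RoRnbohdi31ef2ljR0hxSTjC3O3gZtLQRpeRuVZupW9Ehl86cDZeRQY6g+aR2PPql3jBkbeRd054kjJcpFVKe93bvc3fdbyXQW1ybH50f397gHt6Wmh2KHtj0t2Bh2lRRFE8SIBj1nq/ynabRAhGIVnes/rGlF88g7FSmGawq1O5Y5rV0+3yOzm8yYG/5Fd7XXM/NnZDcHVdgFhDbF9CUHpFZ7QojGtPbX5pOnZHN2ZI1TyEoQDP1fblil2jxI+YiMilcFKAWq6Hc6pQiGE/gGBfPWZv2HWl4ZyxRYVTNSMvqp1Ocby+dKe/k7u2W4Gef3+AfIB/PWlrQyBQ3eJHjpw8llFPqNdwk0x9f3qAgHh7kE5eqnxJQp1bXXqATGqi6JTB53CpKnjPsfXpQKLGSKihpW1YiWB2f1FHd10qQTclIhEi0/9/O8bKfnGl3+CqXE2BjmNjXY5rZpqrl5+8l1eygIB/IltGepsm9dbseo3xawAGq04HB95PSZR/hTiH2jybp4rGPjaxC0bn3PnSHVCFnkto1d9+VFmBdoqYnmyBcoRIW35JnmiIzQEYdyL/Yf+ORZUAgBMAzPH/yeT/wgBfbUMZHnRjc8bPvbHfWjTtO1HM5vGBKhNbuIRgztuYYHGFZmp7mVOT1V16XL0sMnxSNZ/5Cop29N8A/8z2RLD/Mw4AcCAAZ3D21un1O23aO4N6hnItKgkSeN40ze25CD6lcHLW8aWcWqqeUUyjWlaZoX267d7gGTO1by4qh28vNp9JzcEedRIpf9GwTeSjPYpptYhmf0F+bDlghjRqZt7ocejV49x5JUhgEklh8t/Zlt/gGFzUf3bjy9vz3trubTH2TnTEm+LZOzi2t4SOen+stp6OrruBMau2h1BUXjyIoV/HaU6shueFYCxPz+2WVT96GGhSVMsc/o12HFQ/LHglTnomxH8jUEE2lKvWr3mdKyRtz6CMf5OYkMqwq97hhBmNgHd/Z36BGSht25WTt09pcMm+0s2KR058fIB/I21Ip+mItkfTilBTb3A8gY05clxKfG9Zrn6OLiOe1aetksmmidiMXBU7gGBxgH9/gH97EiJap9KnrL/cr1LL4bOAQ1mDf3+ASryDUckZXC1KmUZgq4pgW4RUdX9sYX1VbIRKNVFTeZxD5M2KfT8uakFafnJrhkxdp2YuEkElV3UJUFkAGIRj3O/enlfqlny2aMnD4JXOKiVhlGeFuJSRlKZ4VHqBgIJ6fWp/X09+ZqFVx7lUsF2JZoGhaHuSW0Ke06rLgGHcRkXi8+DYALR5Z3wWaG4feLAfwpskhygvUk19bY+Gnpl/v5+USViU"/>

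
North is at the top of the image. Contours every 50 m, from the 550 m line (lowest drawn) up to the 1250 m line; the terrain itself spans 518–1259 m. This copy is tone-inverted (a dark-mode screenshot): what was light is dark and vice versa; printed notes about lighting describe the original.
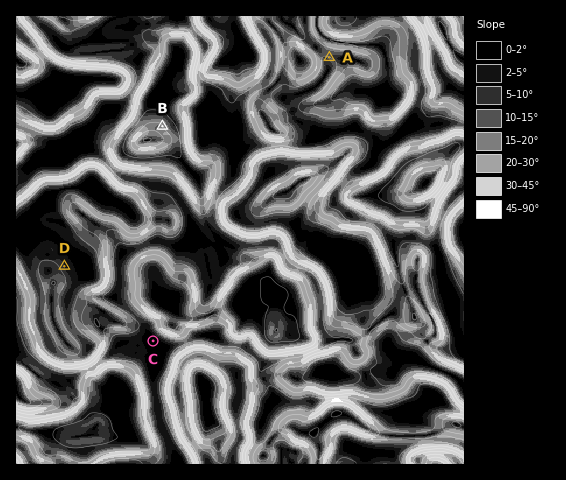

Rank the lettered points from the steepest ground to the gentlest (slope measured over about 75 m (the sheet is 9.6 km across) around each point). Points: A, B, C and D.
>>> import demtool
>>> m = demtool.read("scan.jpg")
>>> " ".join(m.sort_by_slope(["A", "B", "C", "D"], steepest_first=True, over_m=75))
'B A D C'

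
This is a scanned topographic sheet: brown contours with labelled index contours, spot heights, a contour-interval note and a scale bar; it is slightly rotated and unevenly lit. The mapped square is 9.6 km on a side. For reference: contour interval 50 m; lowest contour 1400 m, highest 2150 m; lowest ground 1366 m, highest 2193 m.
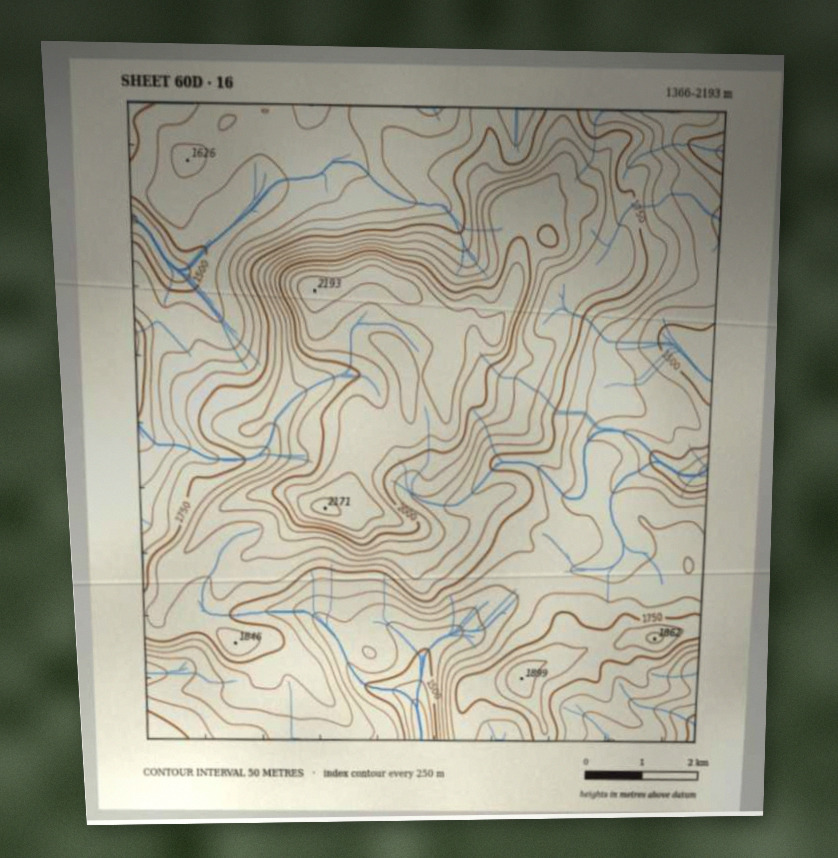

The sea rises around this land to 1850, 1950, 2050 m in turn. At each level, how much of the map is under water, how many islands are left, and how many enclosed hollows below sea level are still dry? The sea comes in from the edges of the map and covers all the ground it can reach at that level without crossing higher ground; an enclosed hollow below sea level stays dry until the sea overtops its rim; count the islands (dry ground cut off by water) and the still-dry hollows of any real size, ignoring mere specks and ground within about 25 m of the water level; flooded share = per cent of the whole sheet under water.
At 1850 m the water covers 76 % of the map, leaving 2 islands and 0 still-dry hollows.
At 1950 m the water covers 85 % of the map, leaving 1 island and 0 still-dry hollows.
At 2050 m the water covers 91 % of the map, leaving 1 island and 0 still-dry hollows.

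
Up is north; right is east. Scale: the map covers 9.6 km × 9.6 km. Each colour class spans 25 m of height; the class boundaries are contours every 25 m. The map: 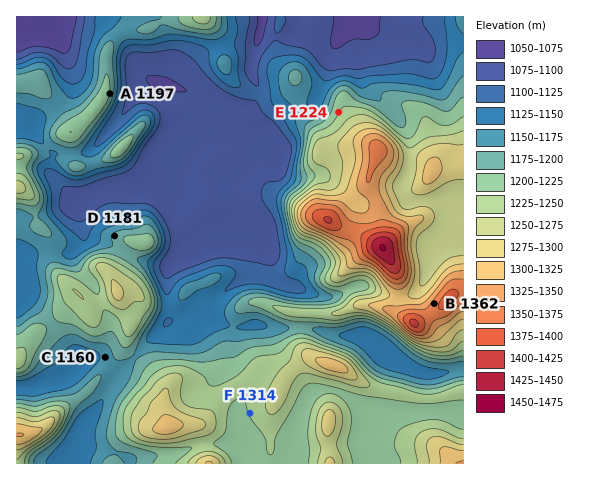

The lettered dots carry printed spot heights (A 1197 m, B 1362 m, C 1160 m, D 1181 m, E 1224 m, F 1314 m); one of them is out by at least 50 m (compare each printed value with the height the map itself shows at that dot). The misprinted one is F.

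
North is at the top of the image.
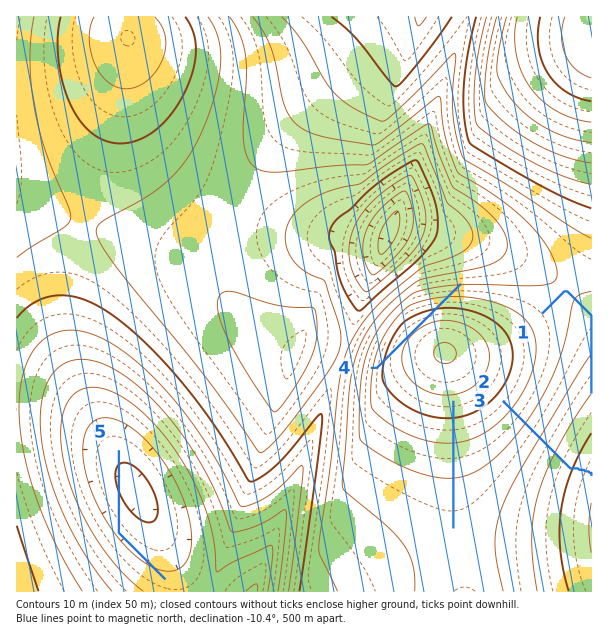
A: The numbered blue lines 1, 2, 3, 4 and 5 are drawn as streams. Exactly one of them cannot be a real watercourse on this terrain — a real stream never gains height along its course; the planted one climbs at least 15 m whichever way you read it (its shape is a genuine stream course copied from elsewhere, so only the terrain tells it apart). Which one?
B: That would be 4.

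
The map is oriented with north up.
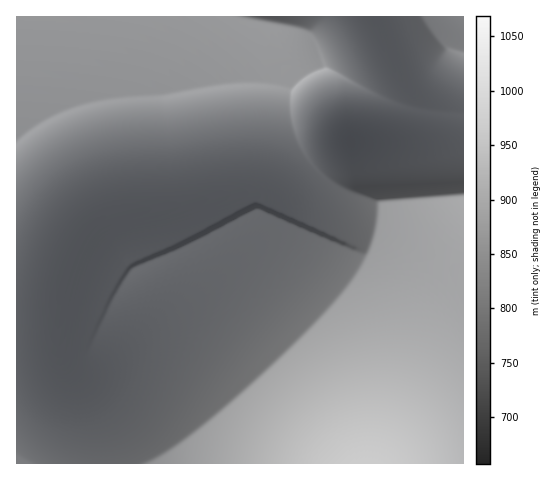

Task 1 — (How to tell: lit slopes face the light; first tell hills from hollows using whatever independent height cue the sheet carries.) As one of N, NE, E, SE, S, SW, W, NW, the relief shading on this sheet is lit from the SE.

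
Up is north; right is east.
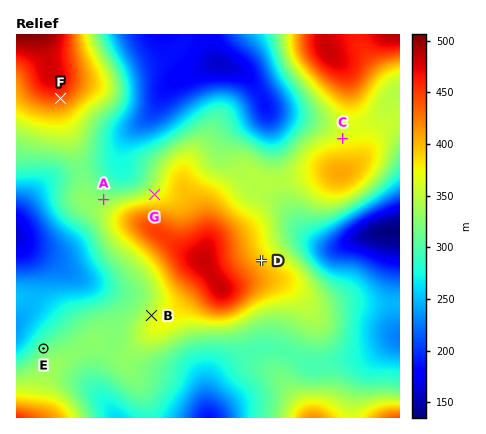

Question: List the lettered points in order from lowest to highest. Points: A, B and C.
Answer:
A B C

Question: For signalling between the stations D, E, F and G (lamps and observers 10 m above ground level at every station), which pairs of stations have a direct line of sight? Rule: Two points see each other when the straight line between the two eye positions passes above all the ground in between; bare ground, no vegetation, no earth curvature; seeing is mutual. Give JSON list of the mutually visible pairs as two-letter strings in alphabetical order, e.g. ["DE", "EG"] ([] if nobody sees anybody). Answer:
["EF", "FG"]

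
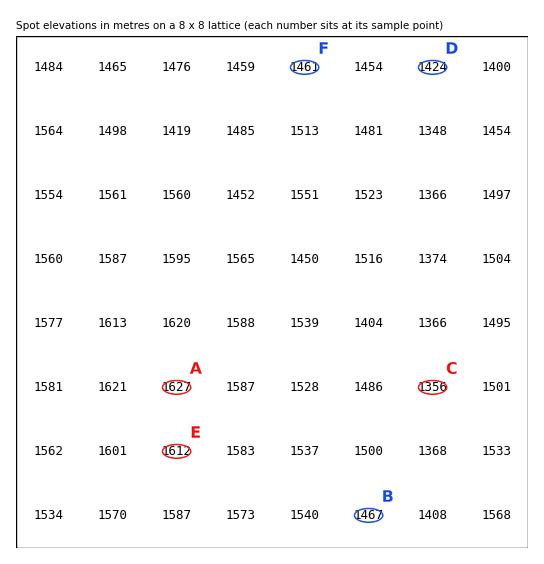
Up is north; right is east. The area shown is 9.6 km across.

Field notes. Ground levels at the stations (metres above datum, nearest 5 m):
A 1625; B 1465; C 1355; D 1425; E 1610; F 1460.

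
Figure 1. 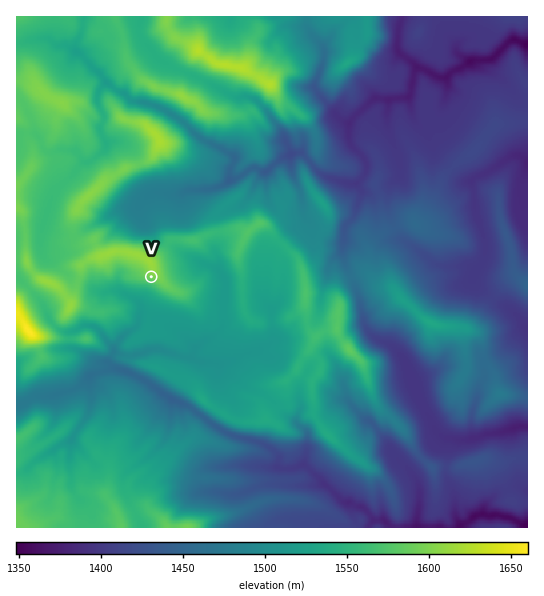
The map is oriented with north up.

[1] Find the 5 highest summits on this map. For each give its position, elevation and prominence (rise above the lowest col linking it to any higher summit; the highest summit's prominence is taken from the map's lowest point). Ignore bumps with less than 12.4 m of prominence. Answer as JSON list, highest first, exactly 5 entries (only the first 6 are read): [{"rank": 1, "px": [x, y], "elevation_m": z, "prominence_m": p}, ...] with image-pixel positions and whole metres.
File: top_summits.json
[{"rank": 1, "px": [29, 331], "elevation_m": 1660, "prominence_m": 312}, {"rank": 2, "px": [225, 65], "elevation_m": 1627, "prominence_m": 86}, {"rank": 3, "px": [159, 141], "elevation_m": 1620, "prominence_m": 50}, {"rank": 4, "px": [149, 261], "elevation_m": 1614, "prominence_m": 40}, {"rank": 5, "px": [45, 281], "elevation_m": 1611, "prominence_m": 27}]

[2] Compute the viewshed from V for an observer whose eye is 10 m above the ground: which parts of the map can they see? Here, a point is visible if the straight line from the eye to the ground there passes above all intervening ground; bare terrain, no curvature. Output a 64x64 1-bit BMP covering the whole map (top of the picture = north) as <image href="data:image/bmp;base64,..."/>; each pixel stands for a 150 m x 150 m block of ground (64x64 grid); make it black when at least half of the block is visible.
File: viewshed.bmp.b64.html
<image width="64" height="64" href="data:image/bmp;base64,Qk0+AgAAAAAAAD4AAAAoAAAAQAAAAEAAAAABAAEAAAAAAAACAAATCwAAEwsAAAIAAAAAAAAA////AAAAAAD7xj4AAAAAAP/Of8AAAAAA/47/8AAAAAD/H/AAAAAAAP//4AAAAAAA///gAAAAAAD//8AAAAAAAP//4AAAAAAAn7/wAAAAAADHf3gAAAAAAPJ//AAAAAAA+f//AAMAAAD///4ABgAAAP//4B+EAAAAP/+Af4gAAAAP/wD/wAAAAAP+A//IAAAAAf4H/4gAAAAAfA//wBAAAAAwP//kEAAAAAH///AgAAAYAf//8EAAAAAQD//4wAAAHmf///iAAAA8y//4fwAAAGIb/wzbAAAAwx/8CPEAAADB//AY8YAAAIH/4BjwAAAAA//4GPAAAAAP++AZ8AAAABz7wBDwAAAAIL+AEPAAAABAPwAQcAAAAAAMABAgAAAAAAAAEAAAAAAAAAAIAAAAAAAAAAAAAAAAAAAAAAAAAAAAAAAAAAAAAAAAAAAAAAAAAAAAAAAAAAAAAAAAAAAAAAAAAAAAAAAAAAAAAAAAAAAAAAAAAAAAAAAAAAAAAAAAAAAAAAAAAAAAAAAAAAAAAAAAAAAAAAAAAAAAAAAAAAAAAAAAAAAAAAAAAAAAAAAAAAAAAAAAAAAAAAAAAAAAAAAAAAAAAAAAAAAAAAAAAAAAAAAAAAAAAAAAAAAAAAAAAAAAAAAAAAAAAAAAAAAAAAAAAAAAAAAAAAAAAAAAAAAAAAAAAAAAAA=="/>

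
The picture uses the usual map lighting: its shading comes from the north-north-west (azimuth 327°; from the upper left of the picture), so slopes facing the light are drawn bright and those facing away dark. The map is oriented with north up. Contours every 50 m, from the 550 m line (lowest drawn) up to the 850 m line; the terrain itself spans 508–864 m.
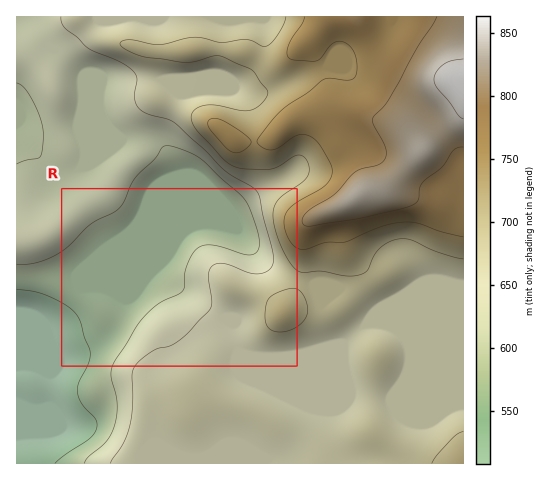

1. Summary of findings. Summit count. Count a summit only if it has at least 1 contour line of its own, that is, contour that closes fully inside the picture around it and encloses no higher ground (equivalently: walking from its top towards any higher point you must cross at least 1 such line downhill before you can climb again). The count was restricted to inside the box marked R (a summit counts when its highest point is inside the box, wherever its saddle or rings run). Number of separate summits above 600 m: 1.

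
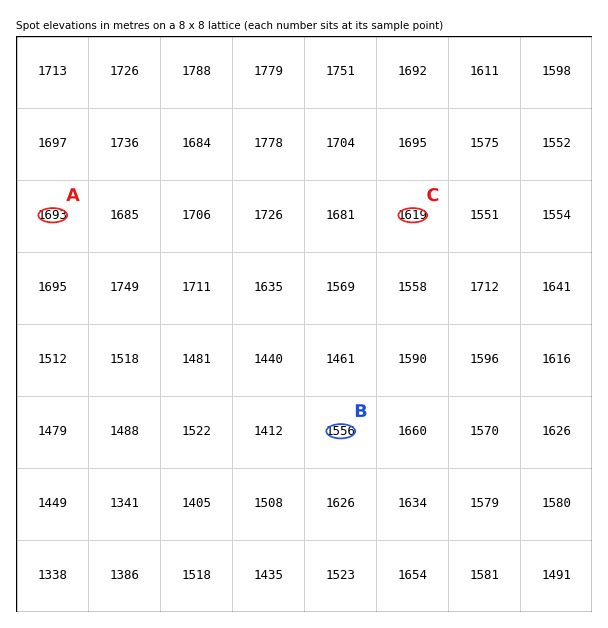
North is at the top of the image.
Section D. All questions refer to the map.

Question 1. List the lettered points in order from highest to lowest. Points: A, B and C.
A C B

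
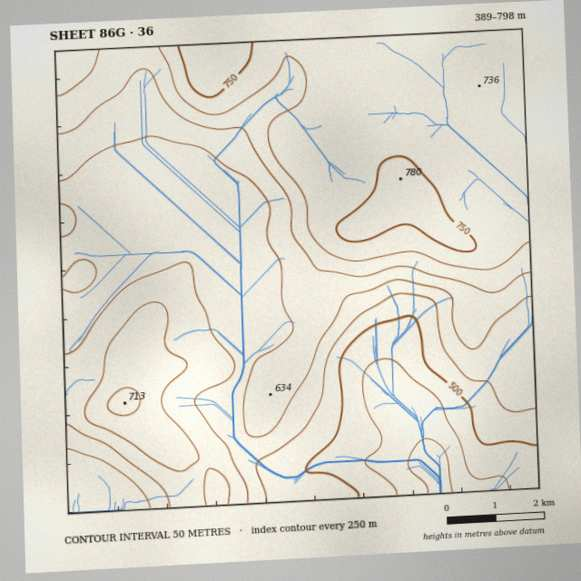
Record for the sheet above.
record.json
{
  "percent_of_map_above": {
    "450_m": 95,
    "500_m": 89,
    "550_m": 82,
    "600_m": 59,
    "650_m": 40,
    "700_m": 28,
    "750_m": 4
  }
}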